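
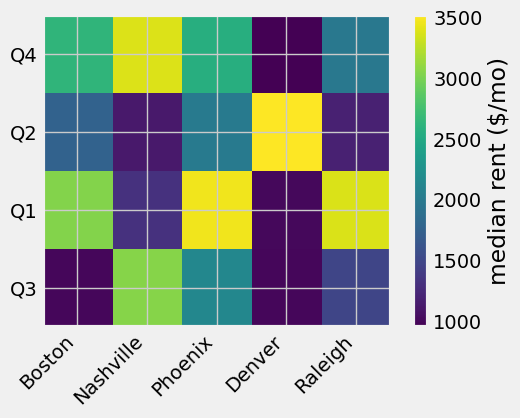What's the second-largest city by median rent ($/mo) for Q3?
Top 3 for Q3: Nashville ≈ 3000, Phoenix ≈ 2000, Raleigh ≈ 1500.

Phoenix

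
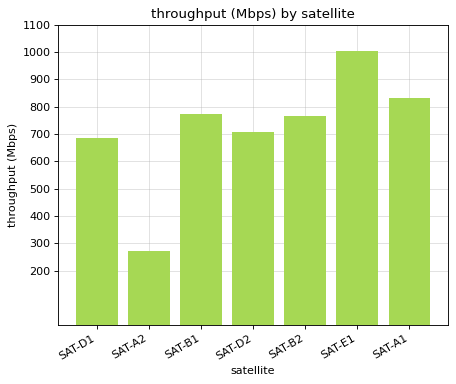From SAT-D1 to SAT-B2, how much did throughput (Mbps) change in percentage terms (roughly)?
≈ +14.3%

SAT-D1 ≈ 700, SAT-B2 ≈ 800; (800 − 700) / 700 ≈ +14.3%.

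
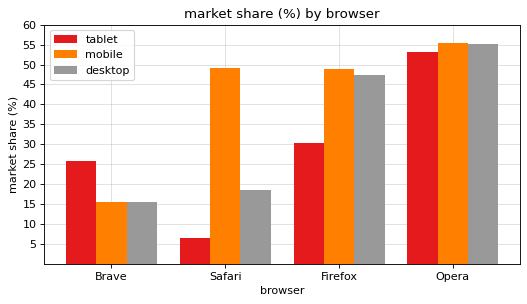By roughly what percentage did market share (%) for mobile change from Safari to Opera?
≈ +10%

Safari ≈ 50, Opera ≈ 55; (55 − 50) / 50 ≈ +10%.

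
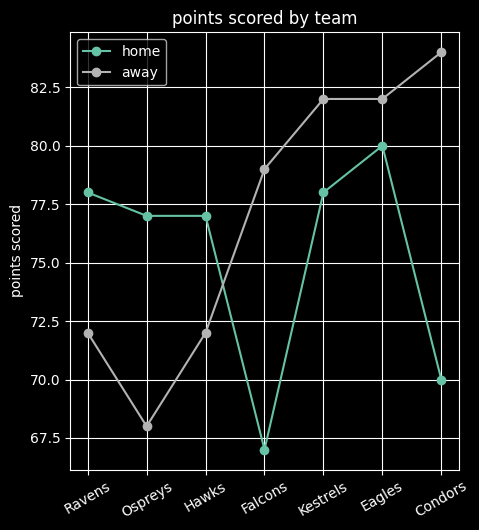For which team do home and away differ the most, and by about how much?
Condors: home ≈ 70, away ≈ 84 → gap ≈ 14. Next-largest (Falcons) is only ≈ 12.

Condors, ≈ 14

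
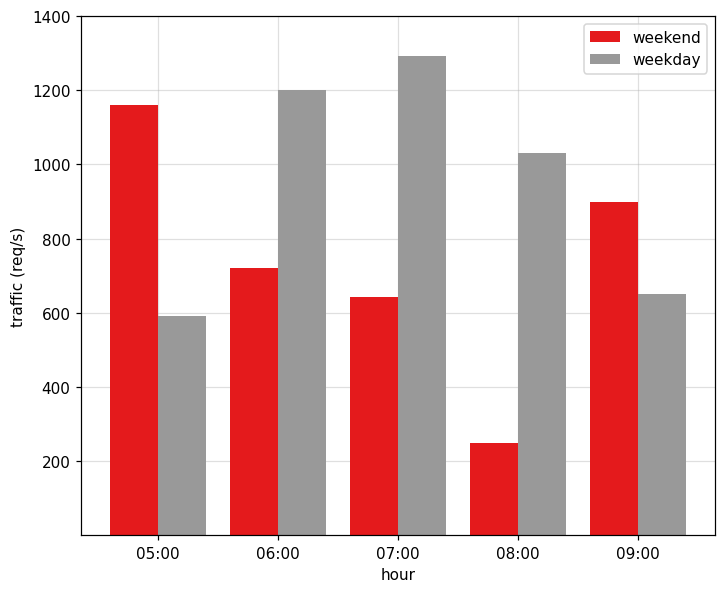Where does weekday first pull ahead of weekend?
06:00

05:00: weekday ≈ 600 vs weekend ≈ 1200 (not yet); 06:00: weekday ≈ 1200 vs weekend ≈ 800 (first crossover).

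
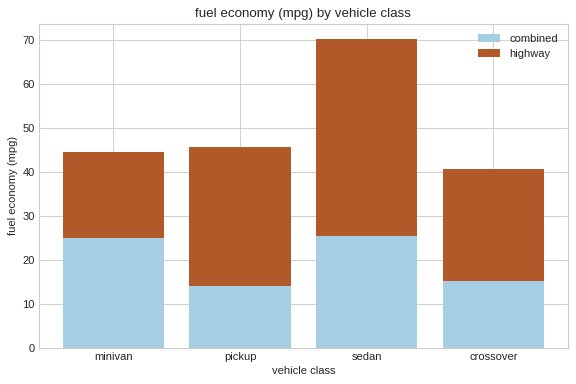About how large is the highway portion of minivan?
≈ 20

highway top ≈ 40, bottom ≈ 20; segment ≈ 20.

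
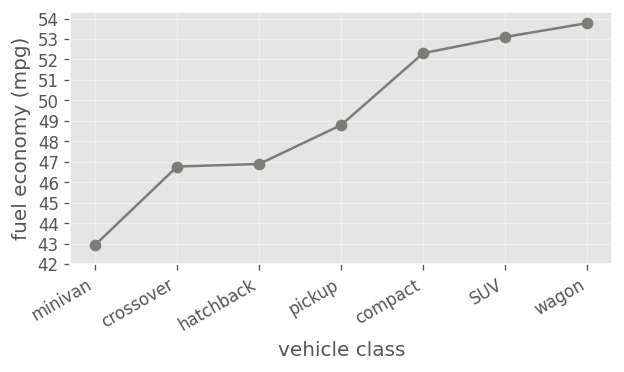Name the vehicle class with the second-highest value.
Top 3: wagon ≈ 54, SUV ≈ 53, compact ≈ 52.

SUV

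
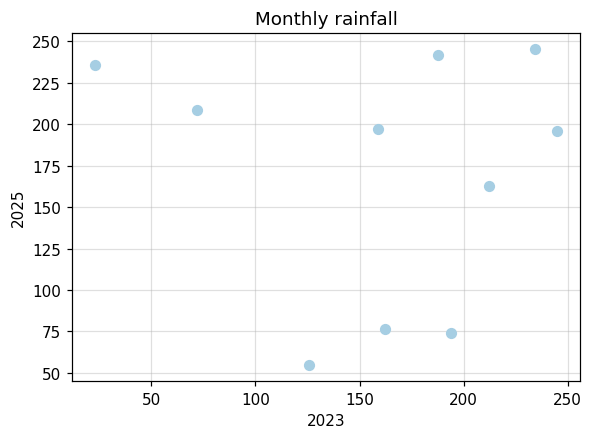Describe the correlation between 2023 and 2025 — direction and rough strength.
Points are roughly uncorrelated; weak (|r| ≈ 0.1).

no clear correlation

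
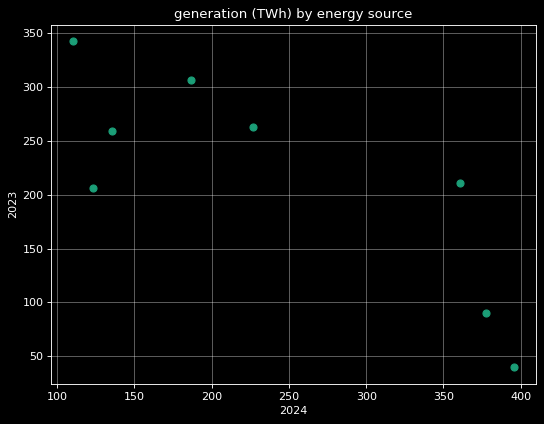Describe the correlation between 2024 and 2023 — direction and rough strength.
Points are negatively correlated; strong (|r| ≈ 0.8).

negative, strong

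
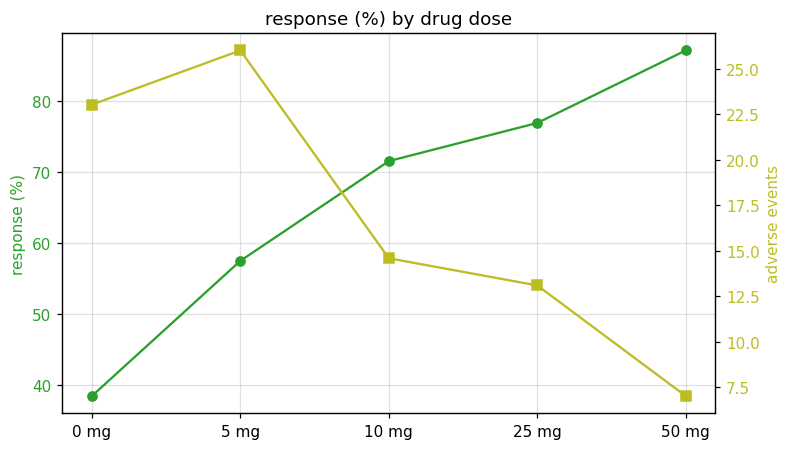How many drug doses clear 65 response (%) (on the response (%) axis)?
3

Above 65: 10 mg, 25 mg, 50 mg.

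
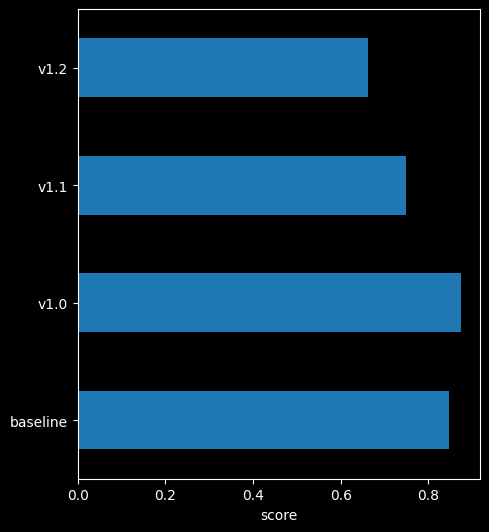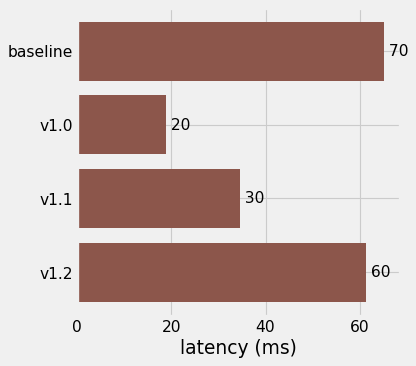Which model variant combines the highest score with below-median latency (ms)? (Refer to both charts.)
Chart 2 median latency (ms) ≈ 50; below-median model variants: v1.0, v1.1. Among those, v1.0 has the highest score (≈ 0.9).

v1.0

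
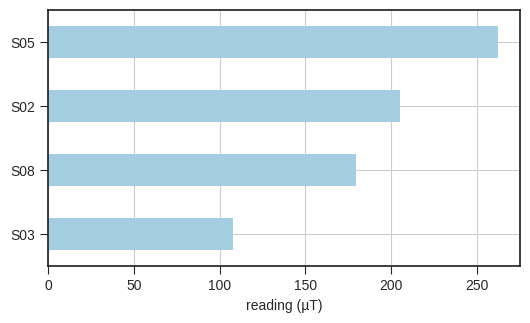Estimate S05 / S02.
≈ 1.25×

S05 ≈ 250, S02 ≈ 200; 250/200 ≈ 1.25.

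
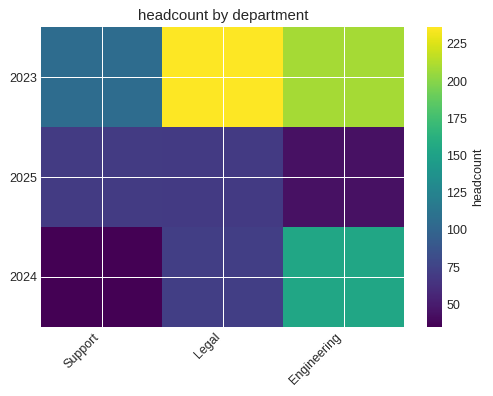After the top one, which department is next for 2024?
Top 3 for 2024: Engineering ≈ 160, Legal ≈ 80, Support ≈ 40.

Legal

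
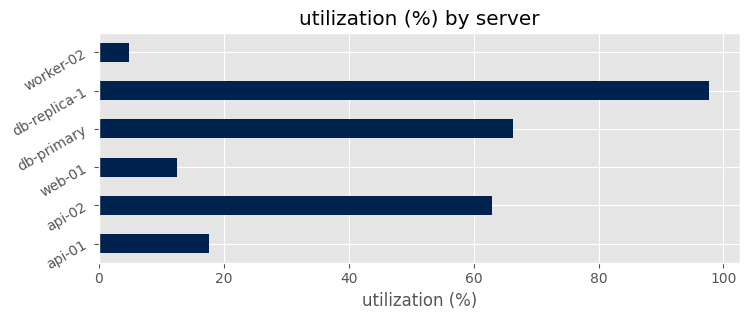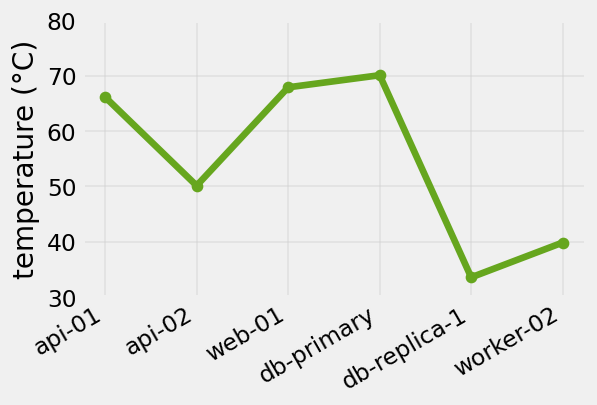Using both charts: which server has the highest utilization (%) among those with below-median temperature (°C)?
Chart 2 median temperature (°C) ≈ 60; below-median servers: api-02, db-replica-1, worker-02. Among those, db-replica-1 has the highest utilization (%) (≈ 100).

db-replica-1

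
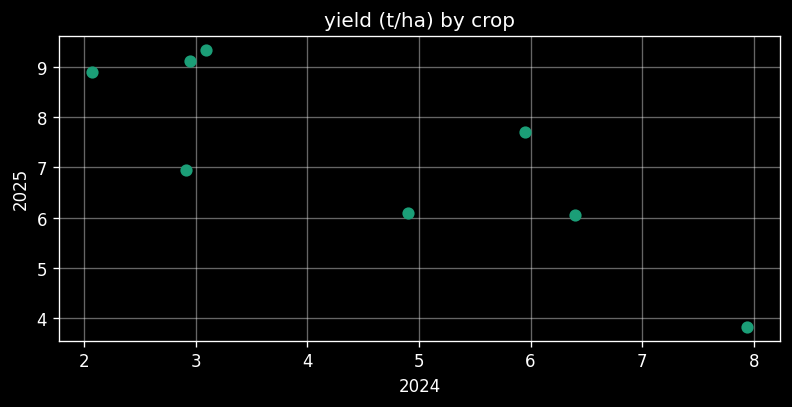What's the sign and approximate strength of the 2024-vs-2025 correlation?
Points are negatively correlated; strong (|r| ≈ 0.8).

negative, strong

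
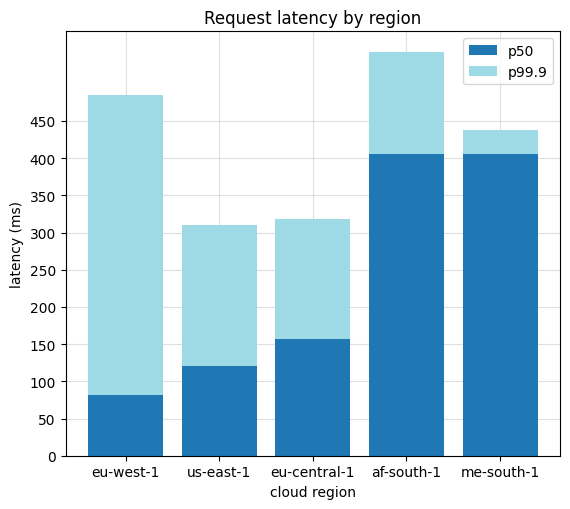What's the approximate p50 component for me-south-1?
p50 top ≈ 400, bottom ≈ 0; segment ≈ 400.

≈ 400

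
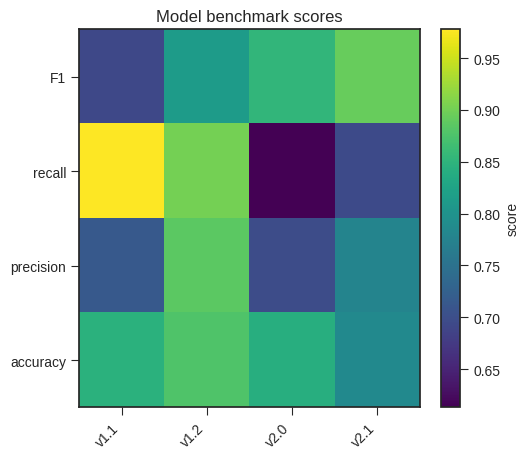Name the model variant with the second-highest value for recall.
v1.2

Top 3 for recall: v1.1 ≈ 1.00, v1.2 ≈ 0.90, v2.1 ≈ 0.70.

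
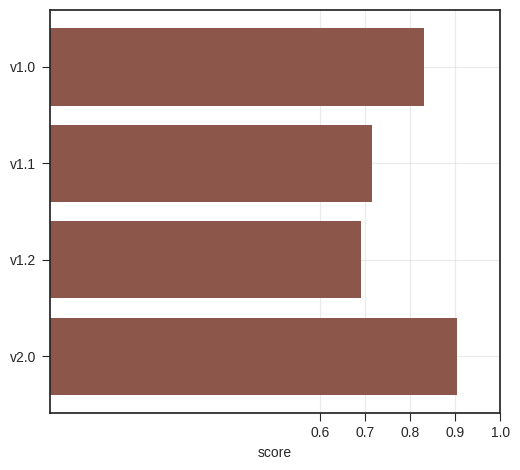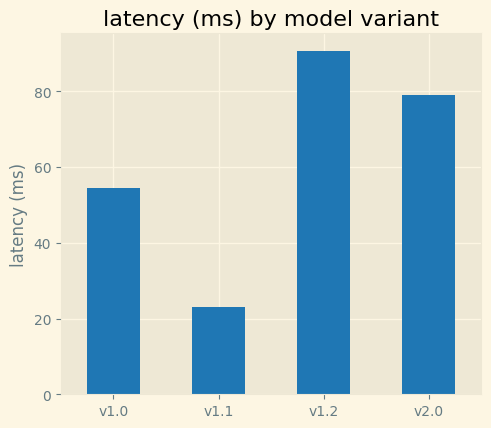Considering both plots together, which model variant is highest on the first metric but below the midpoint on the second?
Chart 2 median latency (ms) ≈ 70; below-median model variants: v1.0, v1.1. Among those, v1.0 has the highest score (≈ 0.8).

v1.0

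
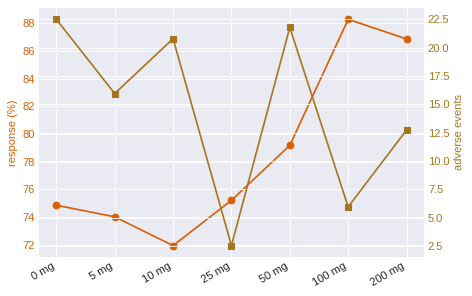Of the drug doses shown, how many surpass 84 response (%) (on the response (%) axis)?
2

Above 84: 100 mg, 200 mg.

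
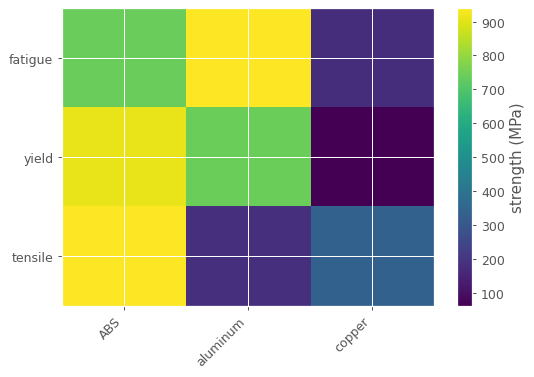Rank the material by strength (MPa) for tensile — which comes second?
Top 3 for tensile: ABS ≈ 900, copper ≈ 300, aluminum ≈ 200.

copper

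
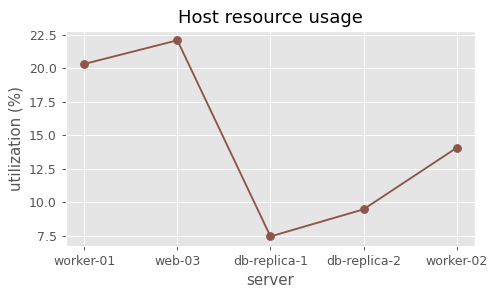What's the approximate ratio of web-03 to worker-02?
≈ 1.57×

web-03 ≈ 22, worker-02 ≈ 14; 22/14 ≈ 1.57.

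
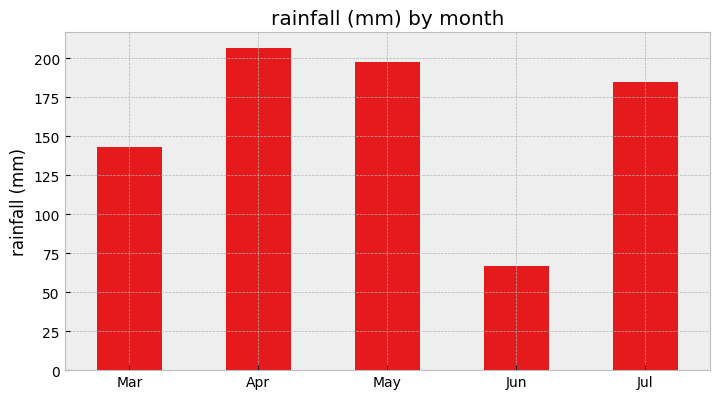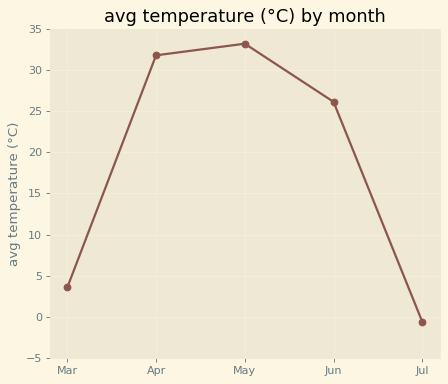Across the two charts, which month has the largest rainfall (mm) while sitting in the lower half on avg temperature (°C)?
Chart 2 median avg temperature (°C) ≈ 25; below-median months: Mar, Jul. Among those, Jul has the highest rainfall (mm) (≈ 180).

Jul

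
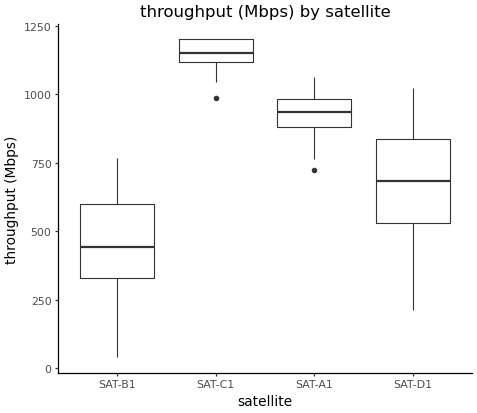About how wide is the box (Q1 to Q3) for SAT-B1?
Q3 ≈ 600, Q1 ≈ 300; IQR ≈ 300.

≈ 300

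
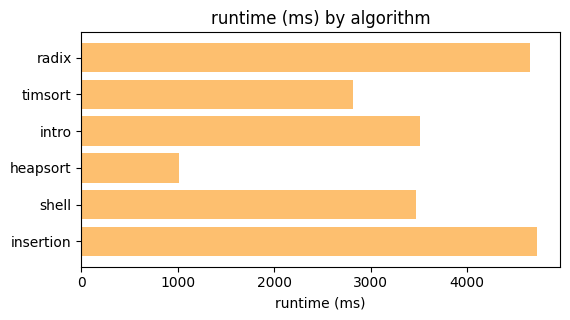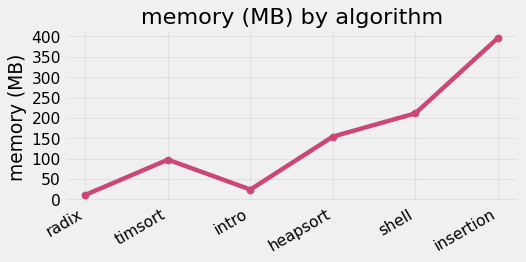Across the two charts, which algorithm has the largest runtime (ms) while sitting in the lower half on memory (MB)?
radix

Chart 2 median memory (MB) ≈ 150; below-median algorithms: radix, timsort, intro. Among those, radix has the highest runtime (ms) (≈ 4500).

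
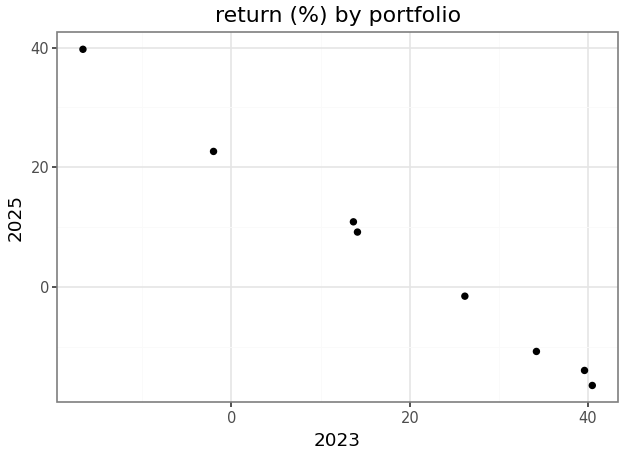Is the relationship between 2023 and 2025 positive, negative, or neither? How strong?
negative, strong

Points are negatively correlated; strong (|r| ≈ 1.0).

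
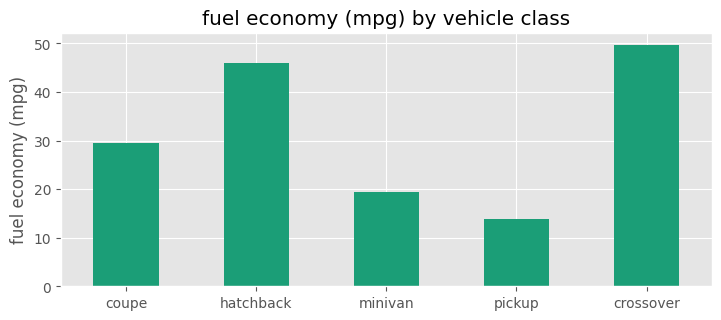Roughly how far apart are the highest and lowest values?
Max crossover ≈ 50, min pickup ≈ 15; range ≈ 35.

≈ 35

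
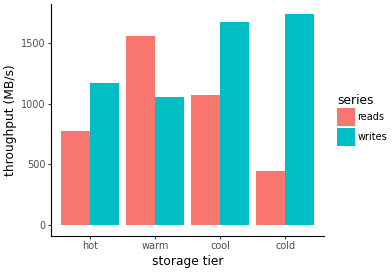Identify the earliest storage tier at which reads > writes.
warm

hot: reads ≈ 800 vs writes ≈ 1200 (not yet); warm: reads ≈ 1600 vs writes ≈ 1000 (first crossover).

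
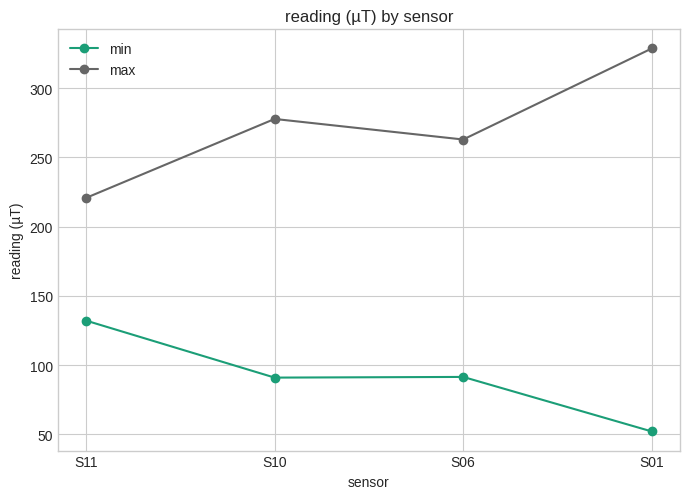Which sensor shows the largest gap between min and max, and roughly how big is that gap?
S01, ≈ 275 µT

S01: min ≈ 50, max ≈ 325 → gap ≈ 275. Next-largest (S10) is only ≈ 175.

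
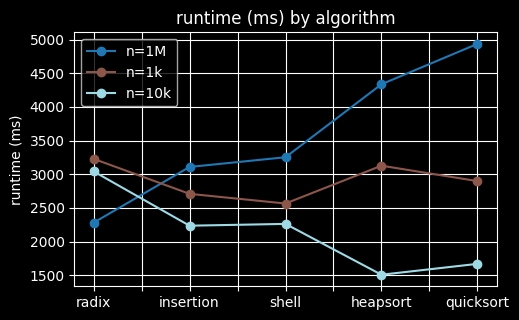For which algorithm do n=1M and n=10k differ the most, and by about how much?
quicksort, ≈ 3500 ms

quicksort: n=1M ≈ 5000, n=10k ≈ 1500 → gap ≈ 3500. Next-largest (heapsort) is only ≈ 3000.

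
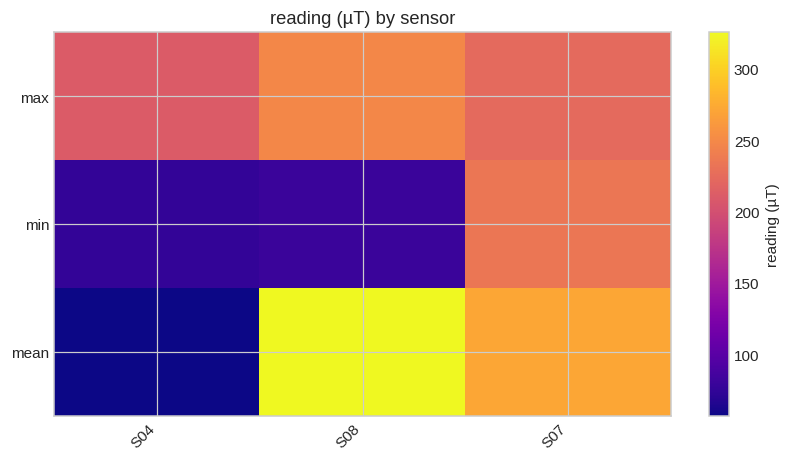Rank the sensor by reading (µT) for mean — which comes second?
S07

Top 3 for mean: S08 ≈ 325, S07 ≈ 275, S04 ≈ 50.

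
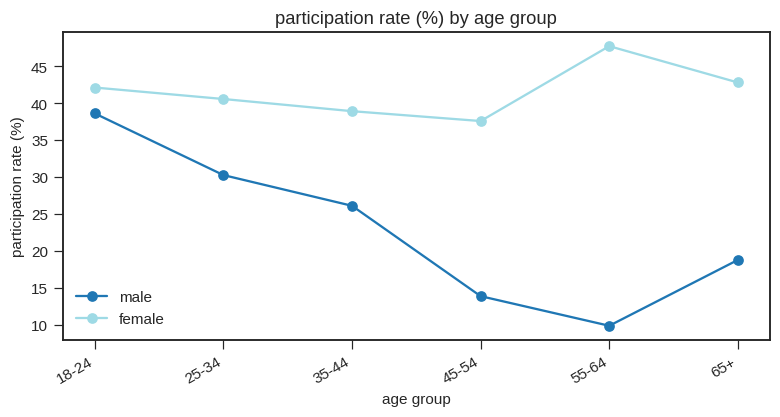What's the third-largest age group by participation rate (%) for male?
35-44

Top 4 for male: 18-24 ≈ 40, 25-34 ≈ 30, 35-44 ≈ 25, 65+ ≈ 20.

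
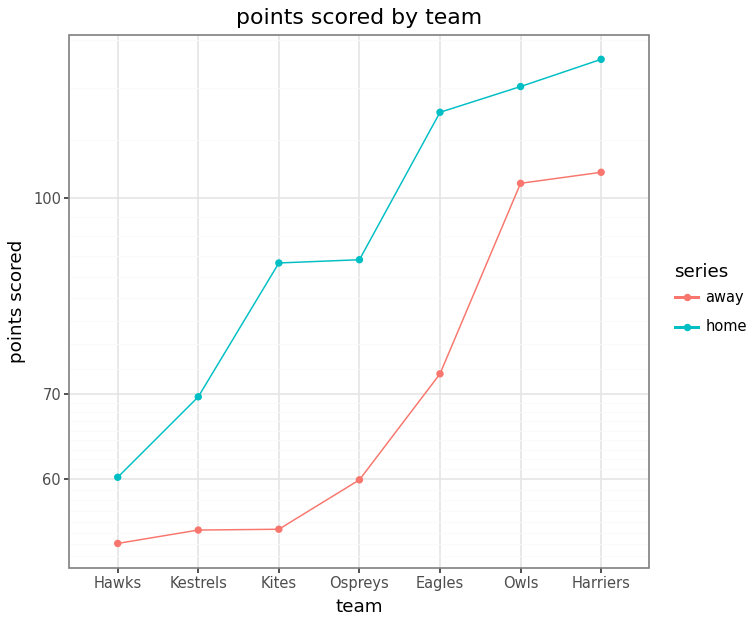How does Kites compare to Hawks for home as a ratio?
Kites ≈ 90, Hawks ≈ 60; 90/60 ≈ 1.5.

≈ 1.5×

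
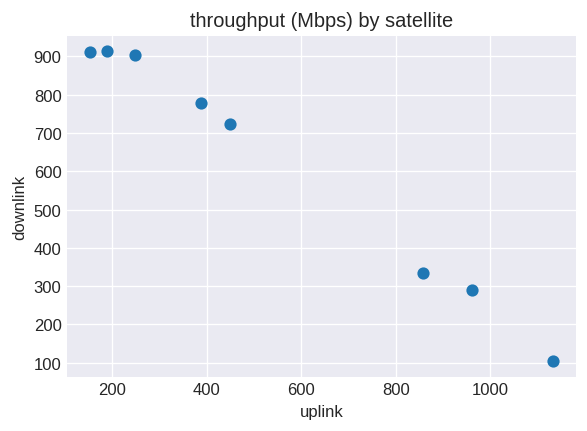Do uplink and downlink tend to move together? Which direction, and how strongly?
negative, strong

Points are negatively correlated; strong (|r| ≈ 1.0).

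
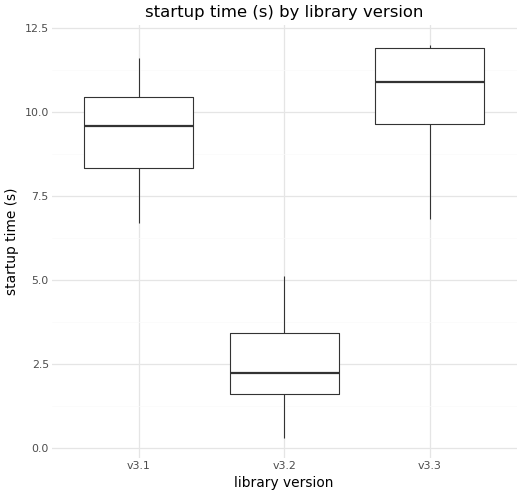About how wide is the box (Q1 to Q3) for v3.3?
Q3 ≈ 12, Q1 ≈ 10; IQR ≈ 2.

≈ 2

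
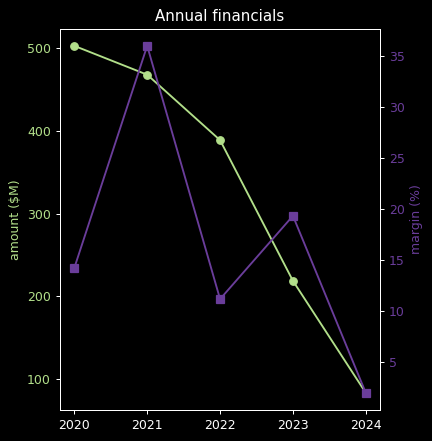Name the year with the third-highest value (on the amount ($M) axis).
2022

Top 4 (on the amount ($M) axis): 2020 ≈ 500, 2021 ≈ 450, 2022 ≈ 400, 2023 ≈ 200.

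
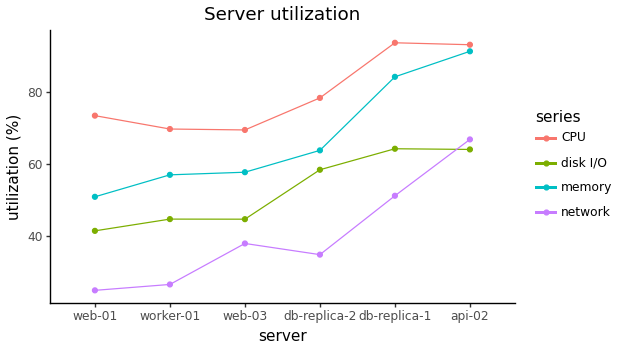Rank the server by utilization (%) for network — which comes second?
db-replica-1

Top 3 for network: api-02 ≈ 70, db-replica-1 ≈ 50, web-03 ≈ 40.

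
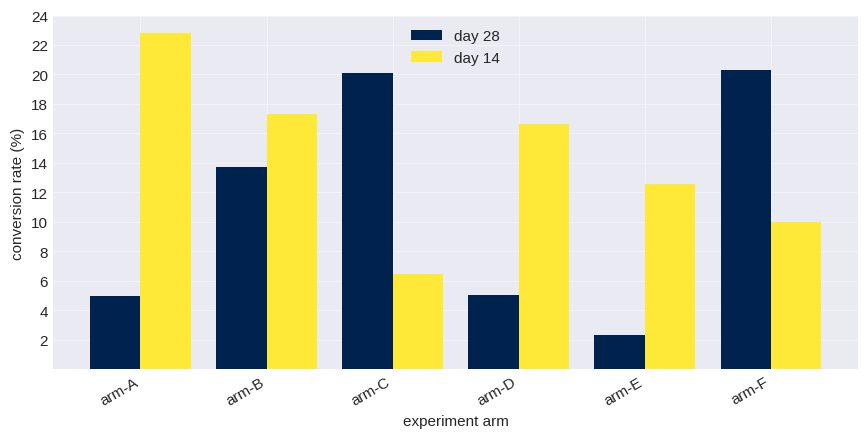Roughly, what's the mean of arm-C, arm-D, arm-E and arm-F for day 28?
(20 + 6 + 2 + 20) / 4 ≈ 12.

≈ 12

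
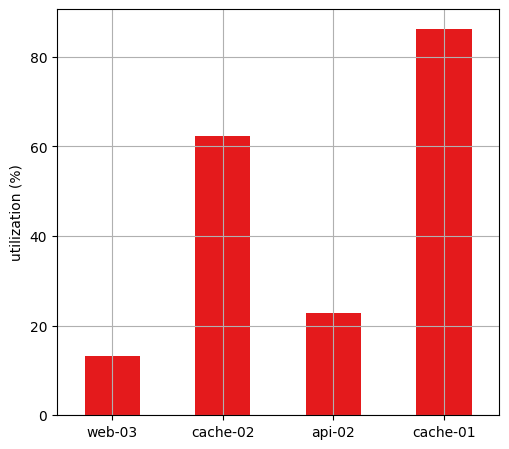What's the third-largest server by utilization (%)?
Top 4: cache-01 ≈ 90, cache-02 ≈ 60, api-02 ≈ 20, web-03 ≈ 10.

api-02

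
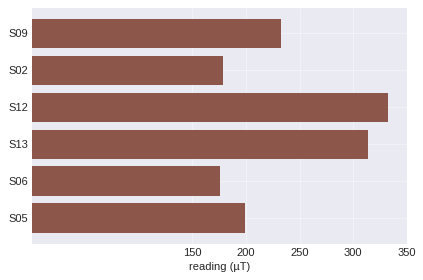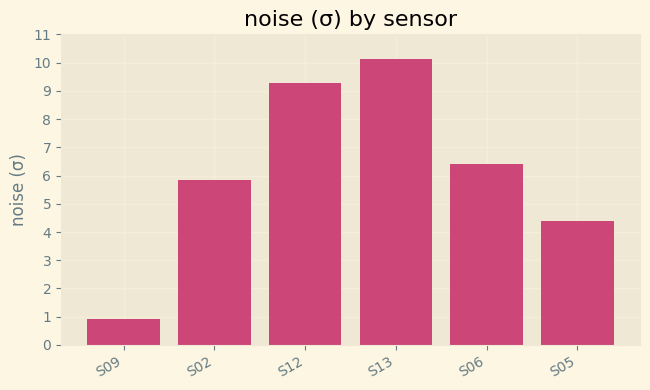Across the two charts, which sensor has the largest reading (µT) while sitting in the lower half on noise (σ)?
Chart 2 median noise (σ) ≈ 6; below-median sensors: S09, S02, S05. Among those, S09 has the highest reading (µT) (≈ 250).

S09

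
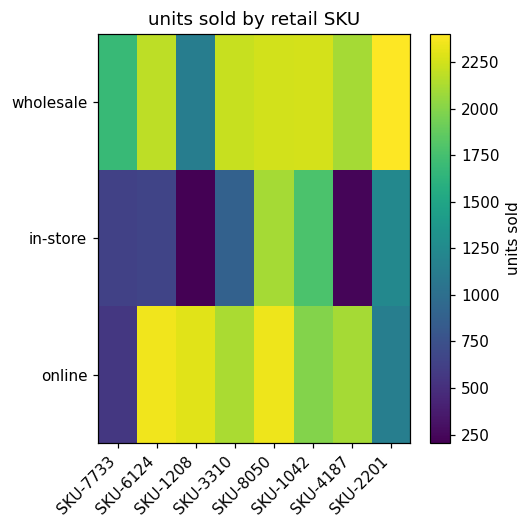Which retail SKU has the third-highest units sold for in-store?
Top 4 for in-store: SKU-8050 ≈ 2200, SKU-1042 ≈ 1800, SKU-2201 ≈ 1200, SKU-3310 ≈ 800.

SKU-2201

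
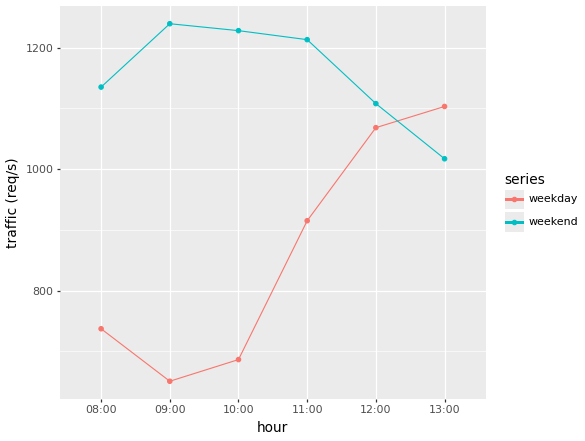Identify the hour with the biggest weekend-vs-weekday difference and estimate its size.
09:00, ≈ 600 req/s

09:00: weekend ≈ 1250, weekday ≈ 650 → gap ≈ 600. Next-largest (10:00) is only ≈ 550.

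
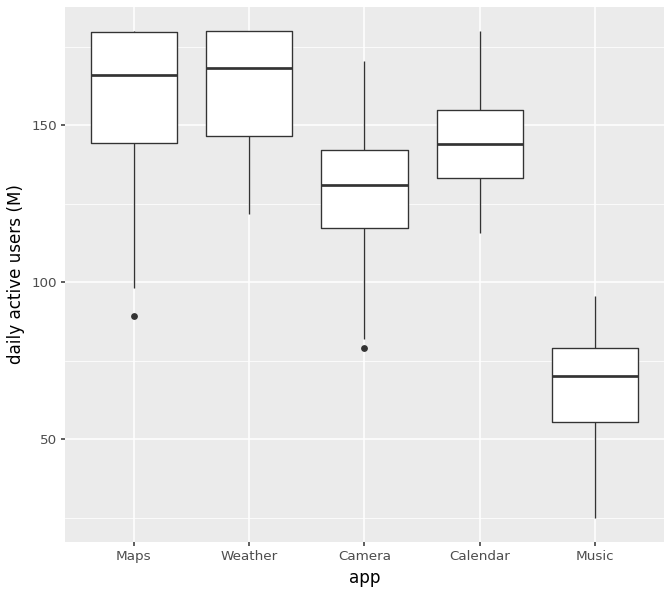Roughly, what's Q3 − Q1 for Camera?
≈ 20

Q3 ≈ 140, Q1 ≈ 120; IQR ≈ 20.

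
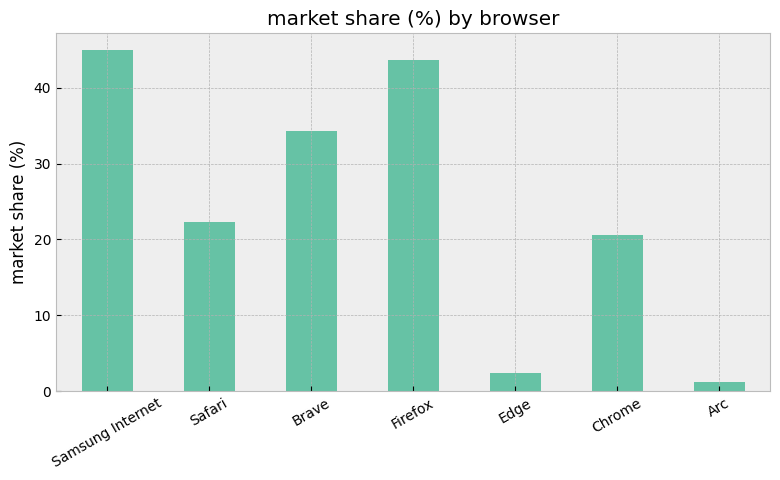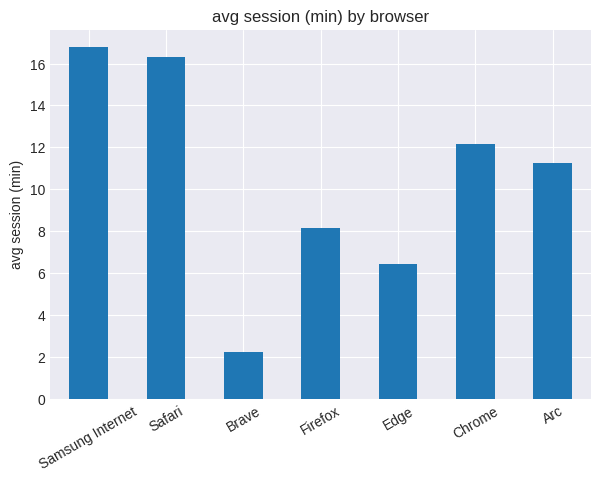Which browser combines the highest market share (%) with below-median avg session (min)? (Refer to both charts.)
Chart 2 median avg session (min) ≈ 12; below-median browsers: Brave, Firefox, Edge. Among those, Firefox has the highest market share (%) (≈ 45).

Firefox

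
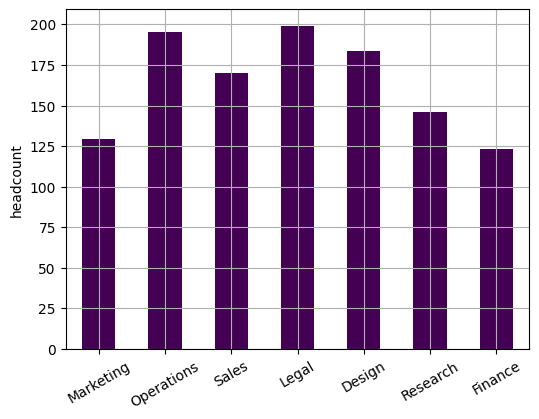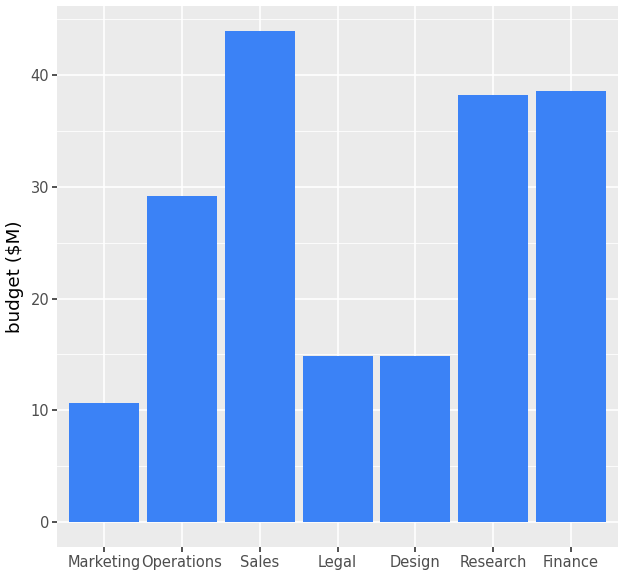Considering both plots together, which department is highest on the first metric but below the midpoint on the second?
Legal

Chart 2 median budget ($M) ≈ 30; below-median departments: Marketing, Legal, Design. Among those, Legal has the highest headcount (≈ 200).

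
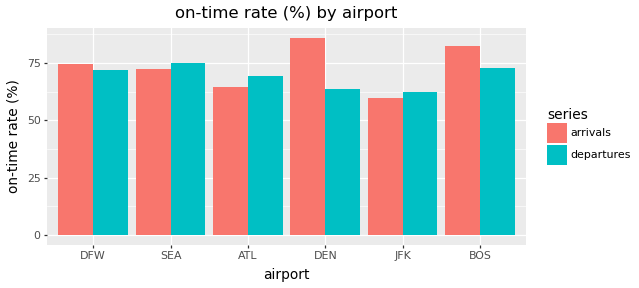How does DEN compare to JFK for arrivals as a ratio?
DEN ≈ 90, JFK ≈ 60; 90/60 ≈ 1.5.

≈ 1.5×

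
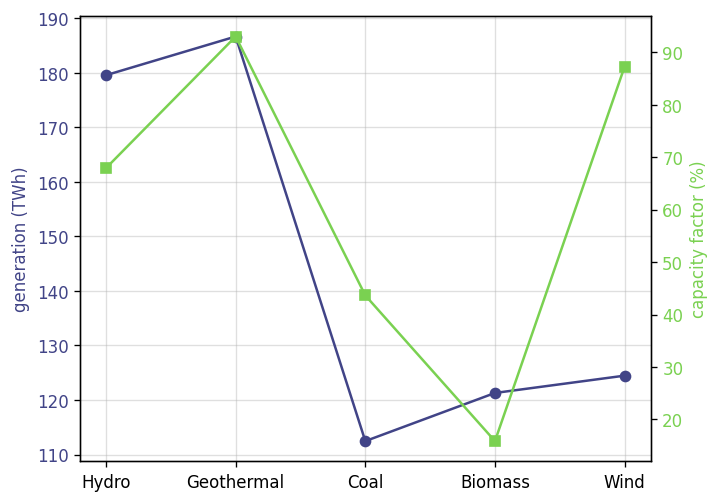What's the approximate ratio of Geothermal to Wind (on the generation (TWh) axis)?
≈ 1.58×

Geothermal ≈ 190, Wind ≈ 120; 190/120 ≈ 1.58.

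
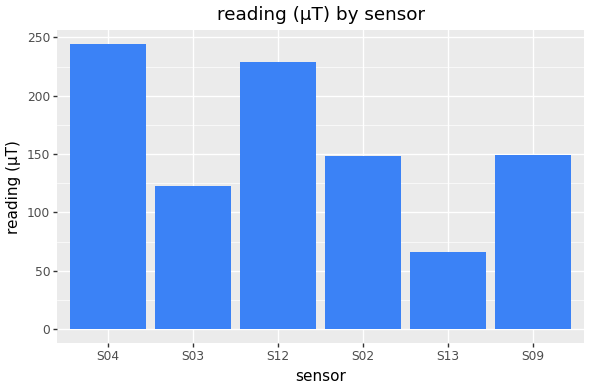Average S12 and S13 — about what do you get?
≈ 150

(225 + 75) / 2 ≈ 150.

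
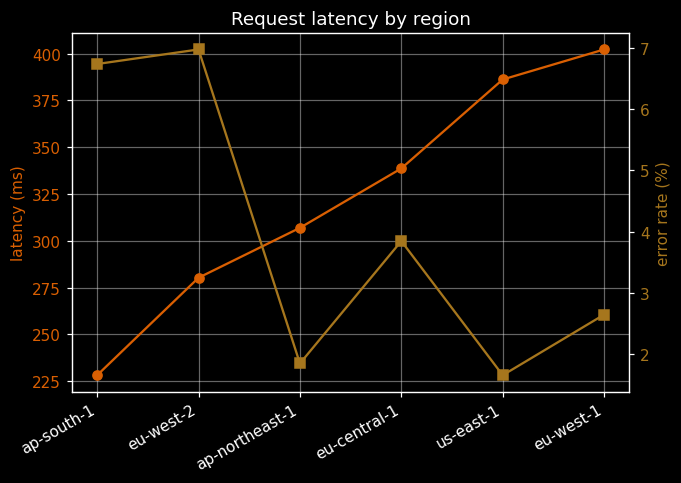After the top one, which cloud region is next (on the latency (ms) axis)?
Top 3 (on the latency (ms) axis): eu-west-1 ≈ 400, us-east-1 ≈ 380, eu-central-1 ≈ 340.

us-east-1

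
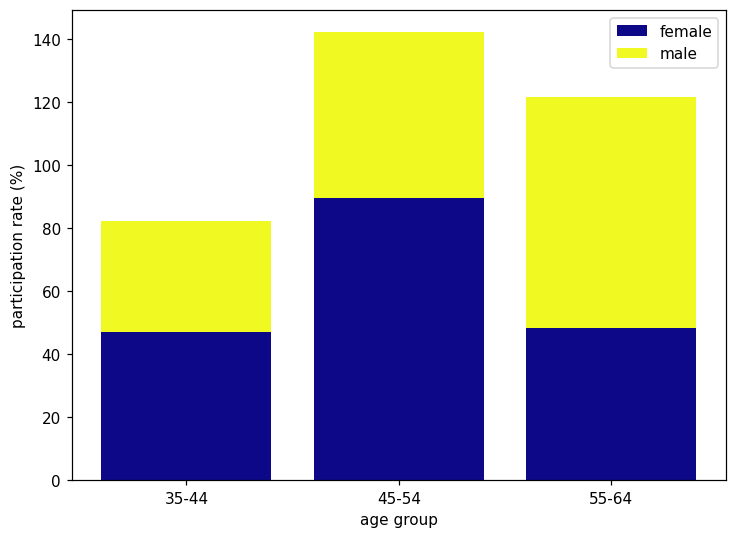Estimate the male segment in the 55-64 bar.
male top ≈ 120, bottom ≈ 40; segment ≈ 80.

≈ 80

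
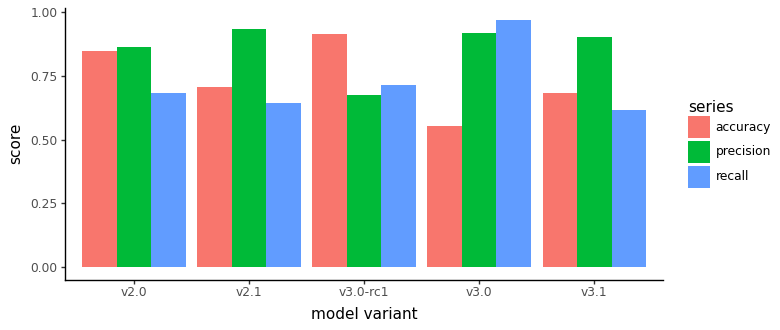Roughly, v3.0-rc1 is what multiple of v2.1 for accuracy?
≈ 1.29×

v3.0-rc1 ≈ 0.9, v2.1 ≈ 0.7; 0.9/0.7 ≈ 1.29.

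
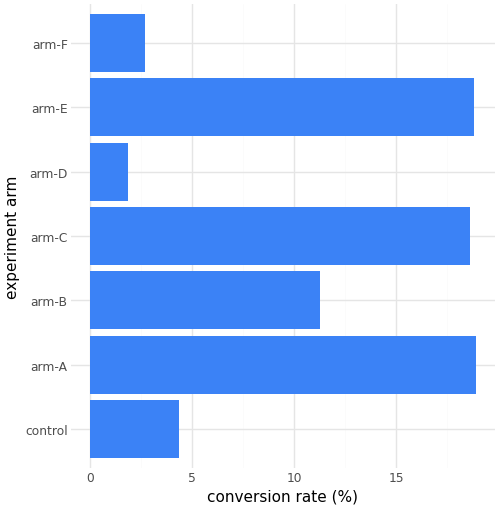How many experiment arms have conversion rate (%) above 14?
Above 14: arm-A, arm-C, arm-E.

3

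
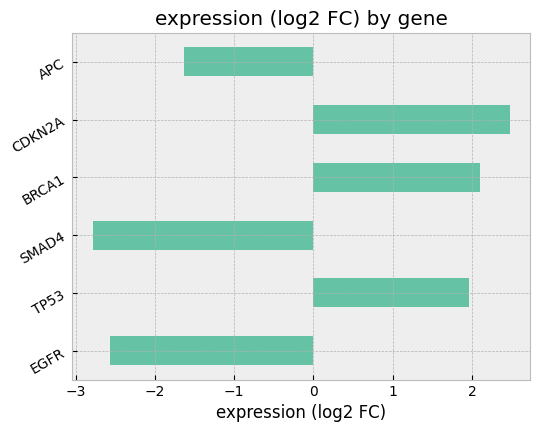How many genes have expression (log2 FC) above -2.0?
4

Above -2.0: TP53, BRCA1, CDKN2A, APC.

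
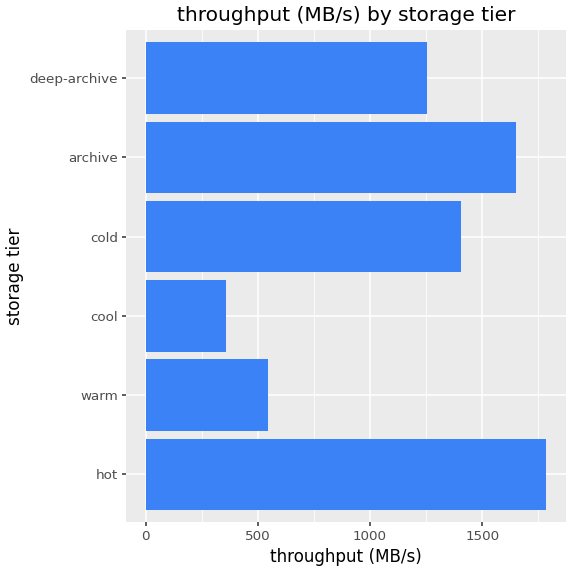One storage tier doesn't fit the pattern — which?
cool

cool ≈ 400; the rest sit between ≈ 600 and ≈ 1800.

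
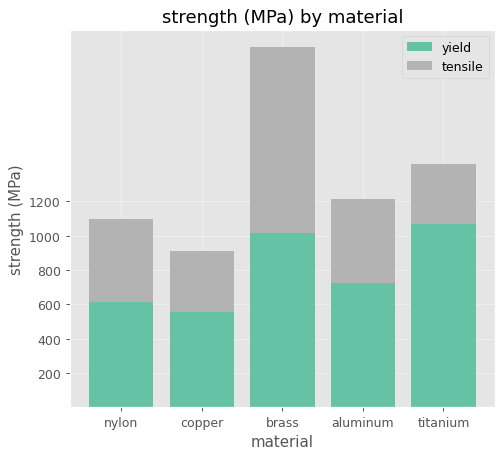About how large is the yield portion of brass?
≈ 1000

yield top ≈ 1000, bottom ≈ 0; segment ≈ 1000.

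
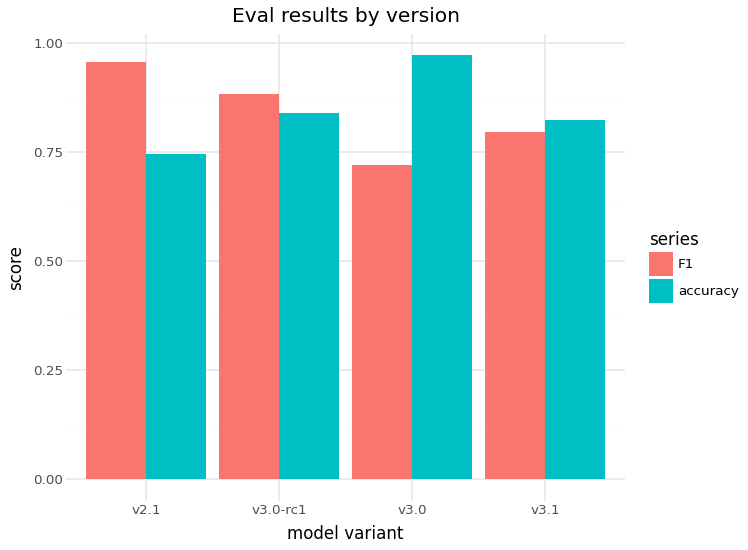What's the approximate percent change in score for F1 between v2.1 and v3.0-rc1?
≈ -10%

v2.1 ≈ 1.0, v3.0-rc1 ≈ 0.9; (0.9 − 1.0) / 1.0 ≈ -10%.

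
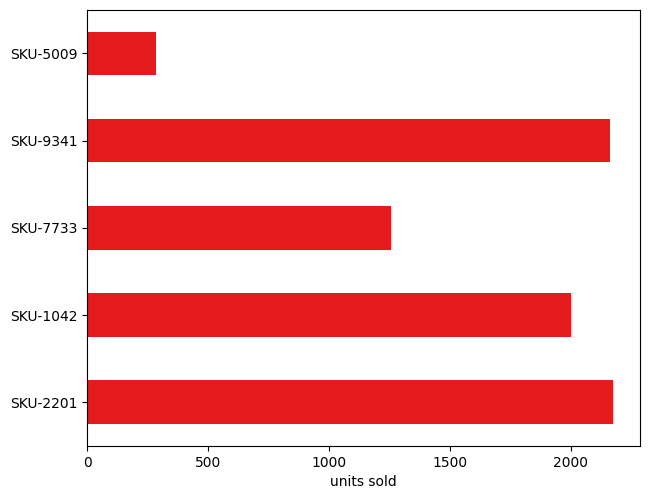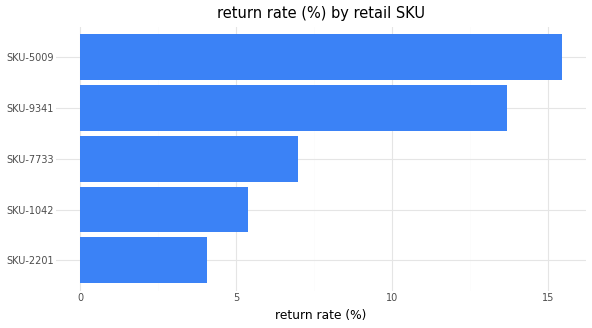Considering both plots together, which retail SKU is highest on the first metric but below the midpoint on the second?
Chart 2 median return rate (%) ≈ 6; below-median retail SKUs: SKU-2201, SKU-1042. Among those, SKU-2201 has the highest units sold (≈ 2200).

SKU-2201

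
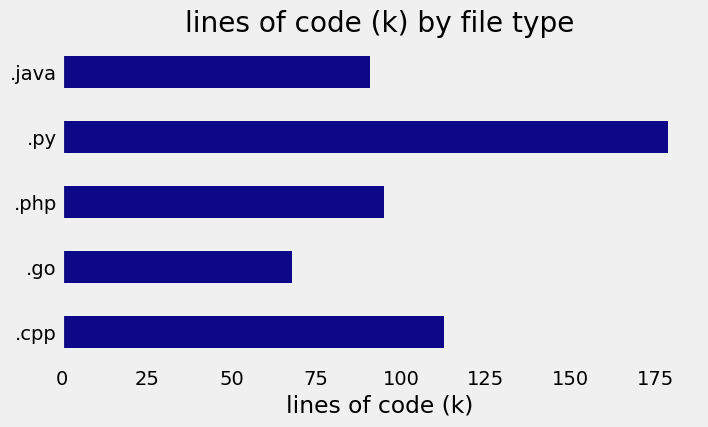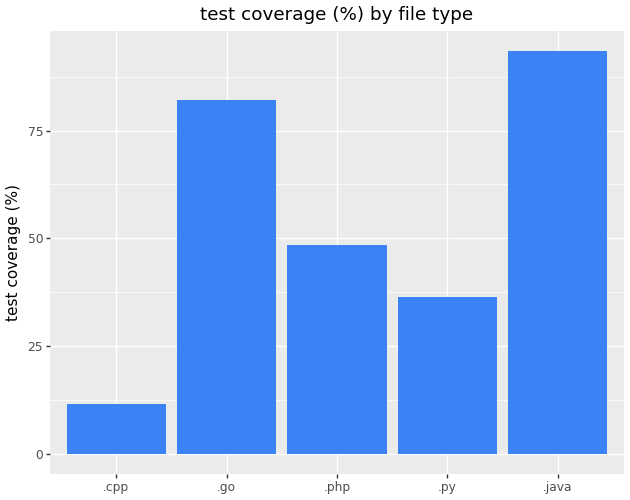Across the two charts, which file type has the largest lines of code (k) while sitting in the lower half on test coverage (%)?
.py

Chart 2 median test coverage (%) ≈ 50; below-median file types: .cpp, .py. Among those, .py has the highest lines of code (k) (≈ 180).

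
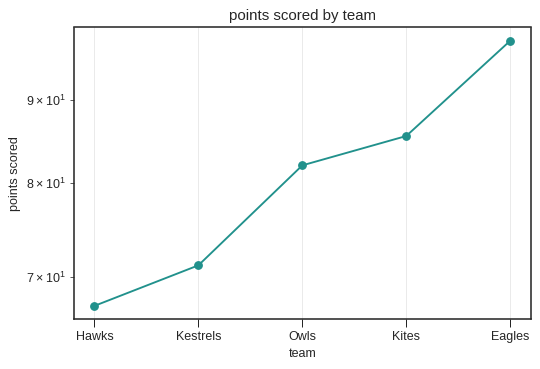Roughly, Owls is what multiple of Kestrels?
Owls ≈ 80, Kestrels ≈ 70; 80/70 ≈ 1.14.

≈ 1.14×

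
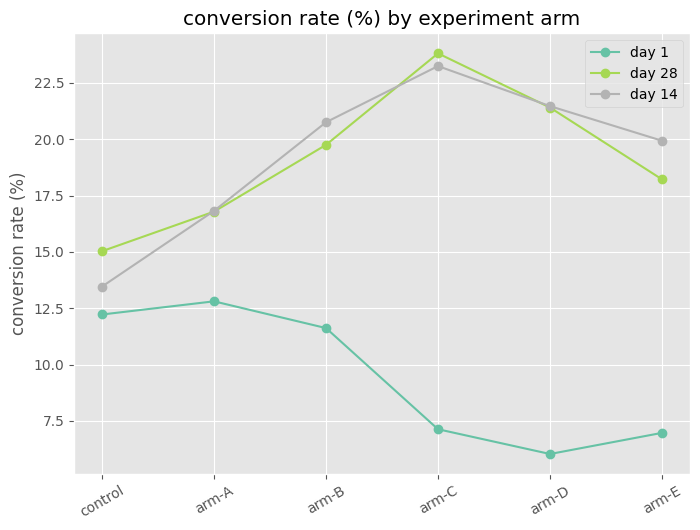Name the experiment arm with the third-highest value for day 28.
arm-B

Top 4 for day 28: arm-C ≈ 24, arm-D ≈ 22, arm-B ≈ 20, arm-E ≈ 18.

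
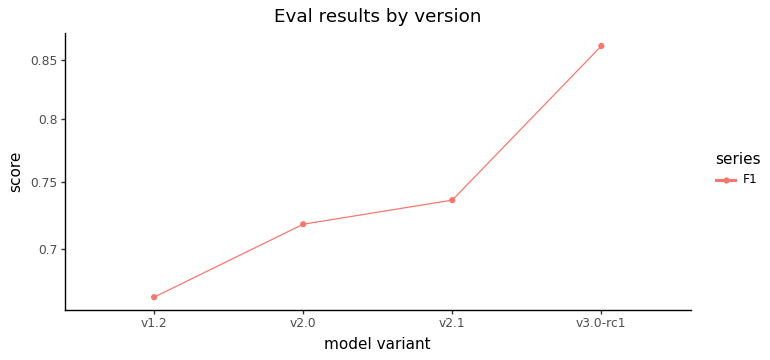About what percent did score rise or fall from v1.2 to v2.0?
≈ +9.1%

v1.2 ≈ 0.66, v2.0 ≈ 0.72; (0.72 − 0.66) / 0.66 ≈ +9.1%.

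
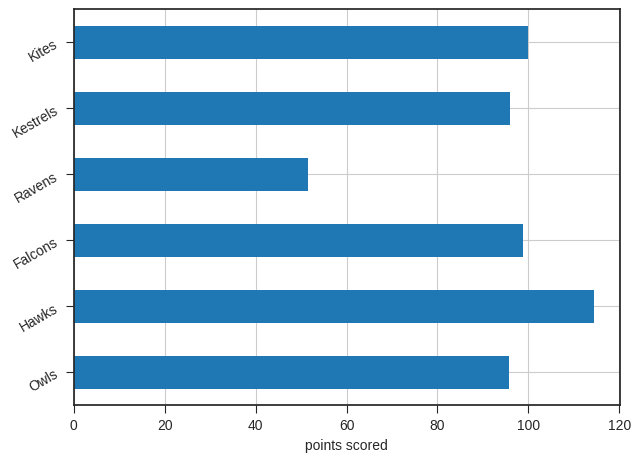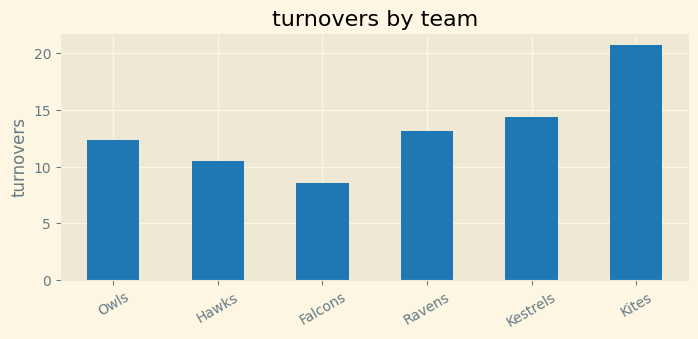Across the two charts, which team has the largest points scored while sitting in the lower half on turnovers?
Chart 2 median turnovers ≈ 12; below-median teams: Owls, Hawks, Falcons. Among those, Hawks has the highest points scored (≈ 120).

Hawks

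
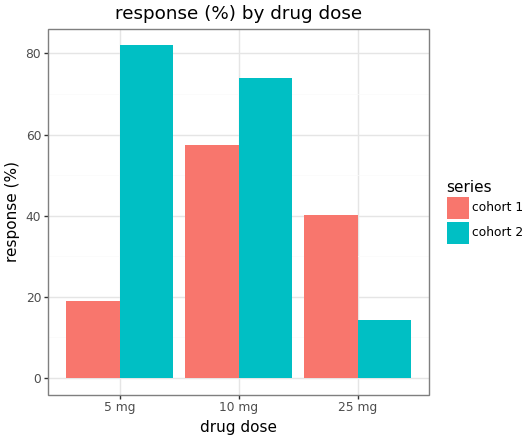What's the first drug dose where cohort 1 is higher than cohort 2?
25 mg

10 mg: cohort 1 ≈ 60 vs cohort 2 ≈ 70 (not yet); 25 mg: cohort 1 ≈ 40 vs cohort 2 ≈ 10 (first crossover).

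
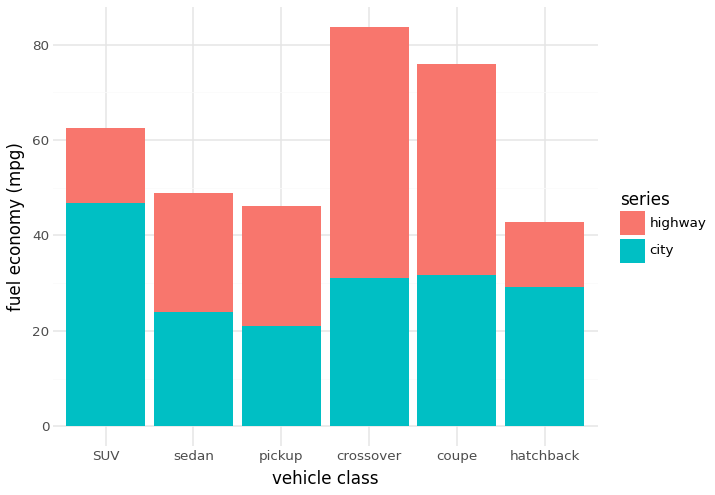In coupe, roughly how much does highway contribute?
highway top ≈ 80, bottom ≈ 30; segment ≈ 50.

≈ 50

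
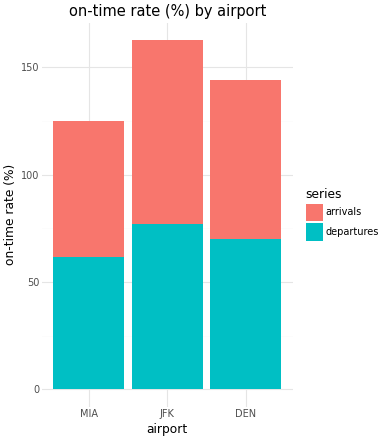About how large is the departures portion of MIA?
≈ 60

departures top ≈ 60, bottom ≈ 0; segment ≈ 60.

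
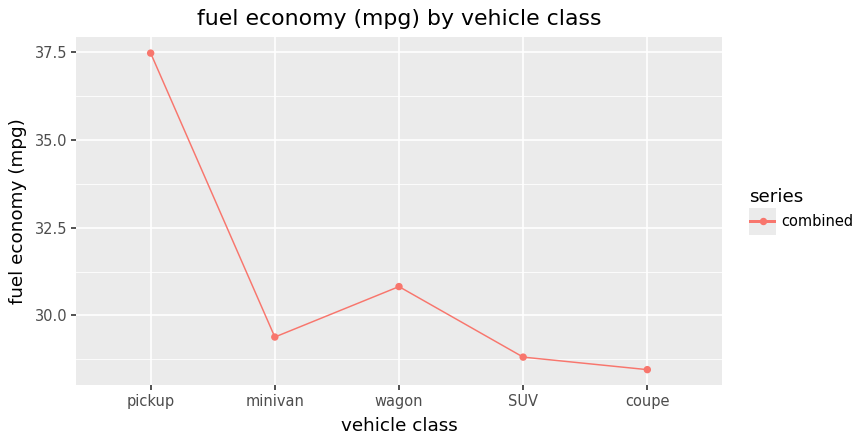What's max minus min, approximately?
≈ 9

Max pickup ≈ 37, min coupe ≈ 28; range ≈ 9.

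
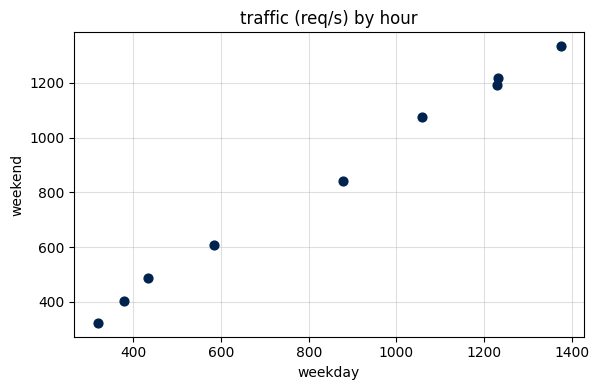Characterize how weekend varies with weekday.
positive, strong

Points are positively correlated; strong (|r| ≈ 1.0).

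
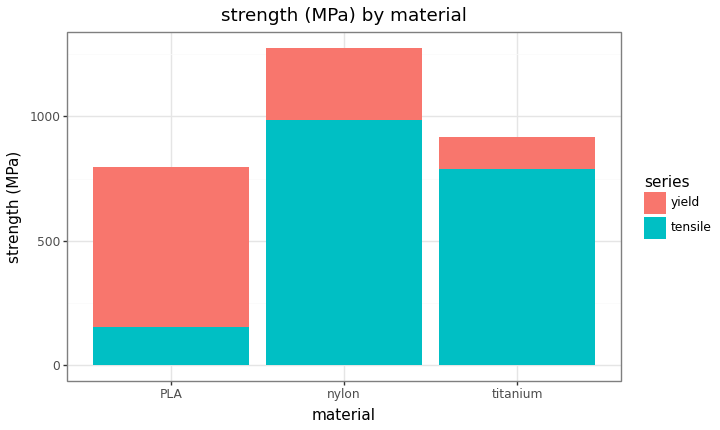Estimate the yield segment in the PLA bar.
yield top ≈ 800, bottom ≈ 200; segment ≈ 600.

≈ 600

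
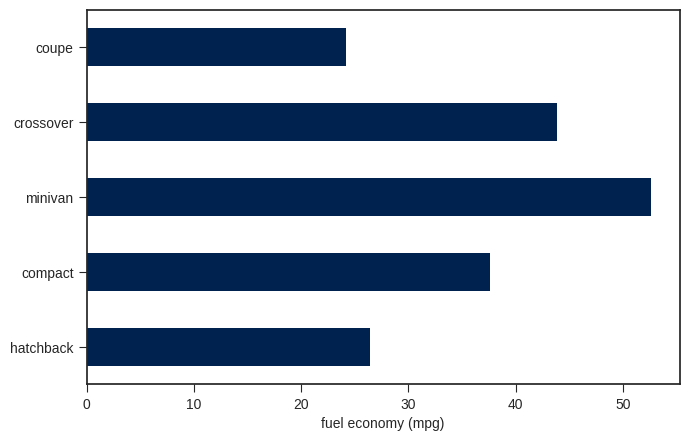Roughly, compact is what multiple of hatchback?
compact ≈ 40, hatchback ≈ 25; 40/25 ≈ 1.6.

≈ 1.6×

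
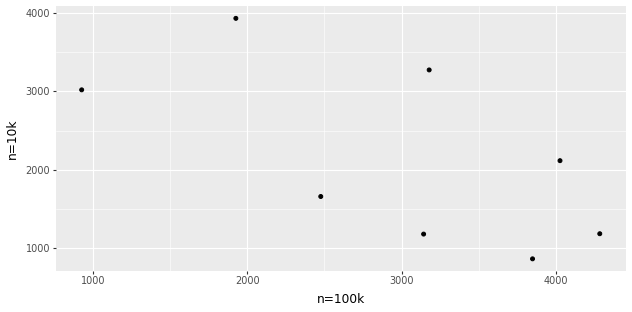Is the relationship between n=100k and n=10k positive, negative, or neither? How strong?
negative, moderate

Points are negatively correlated; moderate (|r| ≈ 0.6).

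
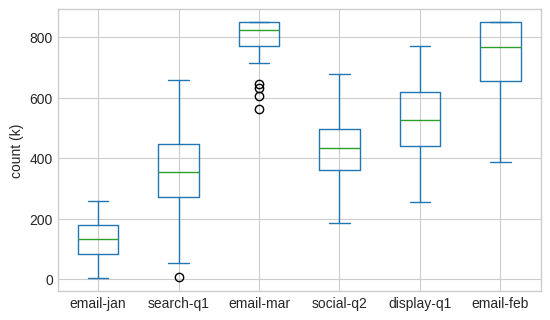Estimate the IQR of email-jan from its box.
Q3 ≈ 200, Q1 ≈ 100; IQR ≈ 100.

≈ 100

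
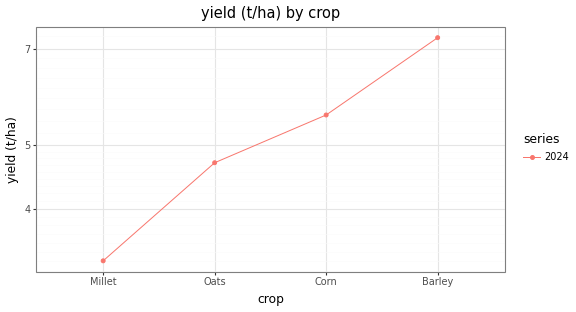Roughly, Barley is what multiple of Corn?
Barley ≈ 7.5, Corn ≈ 5.5; 7.5/5.5 ≈ 1.36.

≈ 1.36×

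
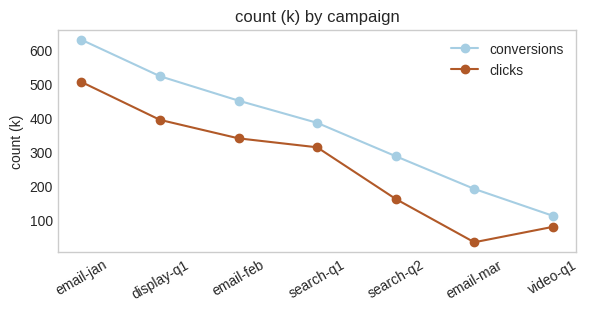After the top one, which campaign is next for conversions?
Top 3 for conversions: email-jan ≈ 650, display-q1 ≈ 500, email-feb ≈ 450.

display-q1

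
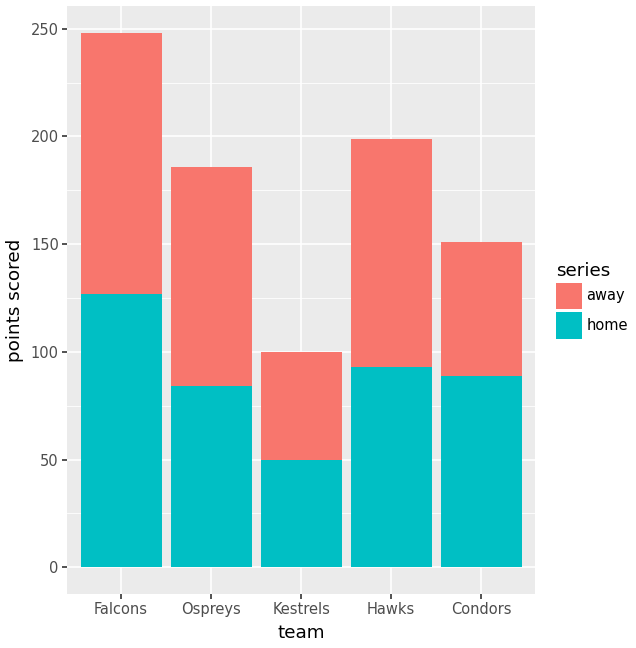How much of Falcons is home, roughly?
home top ≈ 125, bottom ≈ 0; segment ≈ 125.

≈ 125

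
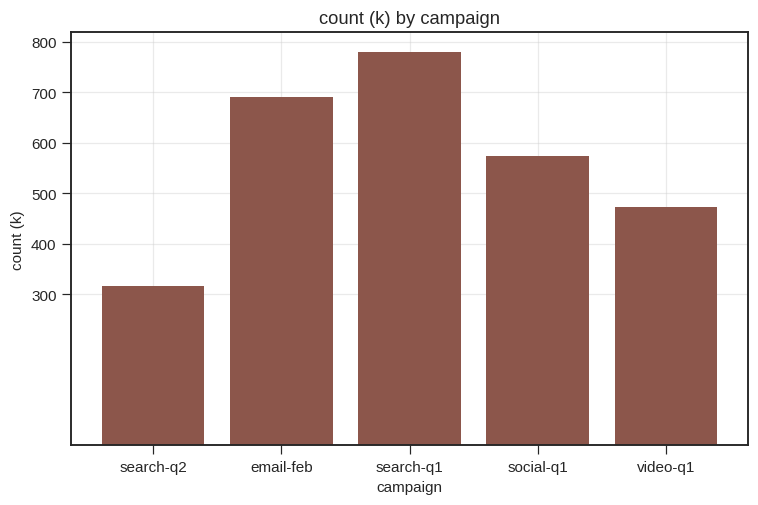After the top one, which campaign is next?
email-feb

Top 3: search-q1 ≈ 800, email-feb ≈ 700, social-q1 ≈ 600.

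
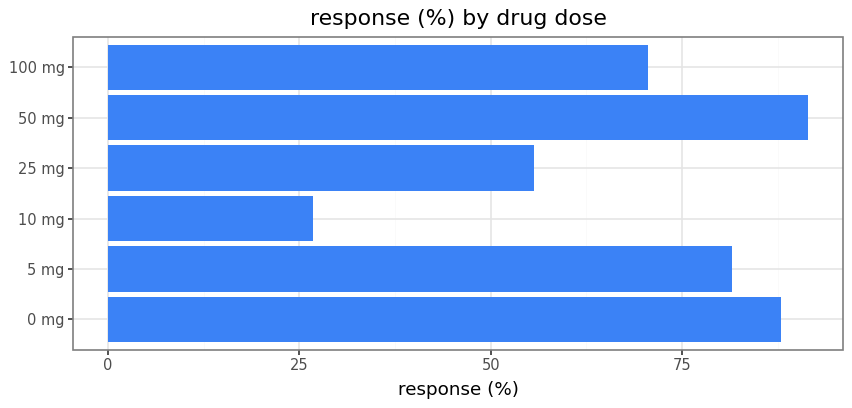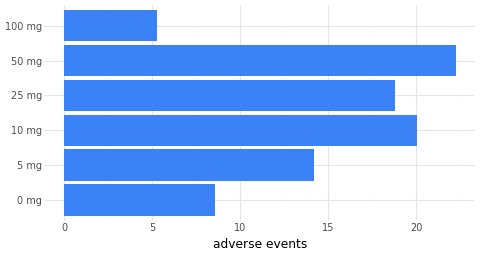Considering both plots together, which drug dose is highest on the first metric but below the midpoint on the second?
Chart 2 median adverse events ≈ 15; below-median drug doses: 0 mg, 5 mg, 100 mg. Among those, 0 mg has the highest response (%) (≈ 90).

0 mg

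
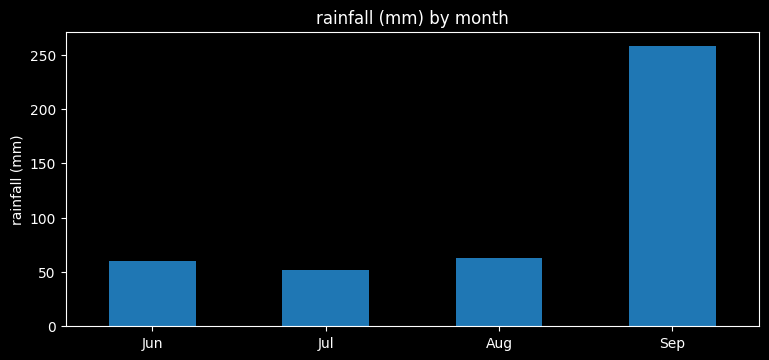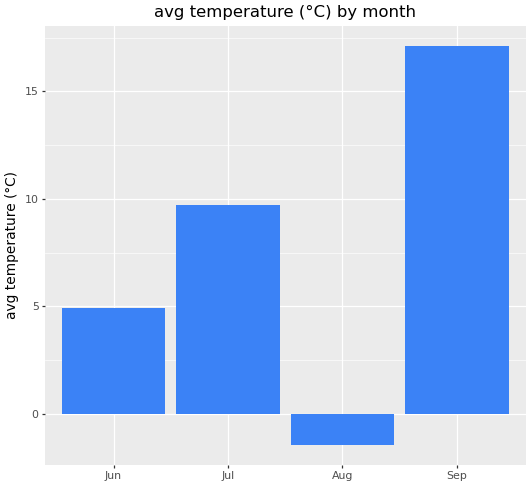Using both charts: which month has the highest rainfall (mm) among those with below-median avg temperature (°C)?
Aug

Chart 2 median avg temperature (°C) ≈ 8; below-median months: Jun, Aug. Among those, Aug has the highest rainfall (mm) (≈ 75).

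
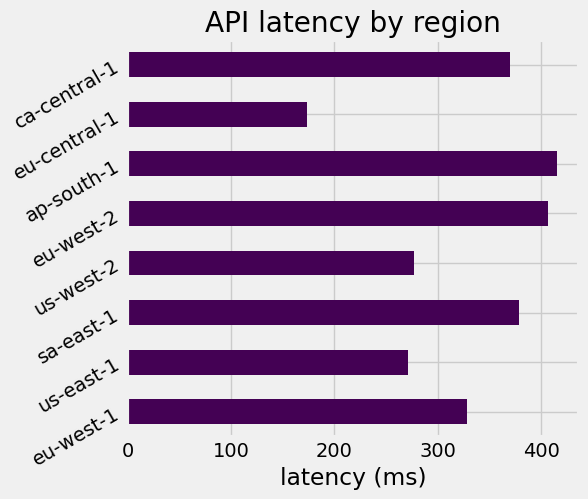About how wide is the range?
≈ 250

Max ap-south-1 ≈ 400, min eu-central-1 ≈ 150; range ≈ 250.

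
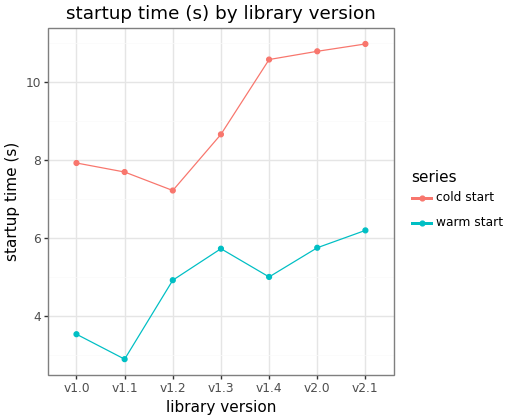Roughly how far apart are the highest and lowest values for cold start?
≈ 4

Max v2.1 ≈ 11, min v1.2 ≈ 7; range ≈ 4.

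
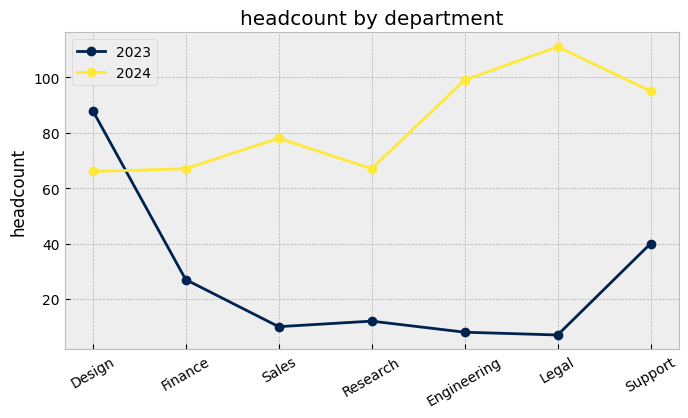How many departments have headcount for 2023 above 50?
Above 50: Design.

1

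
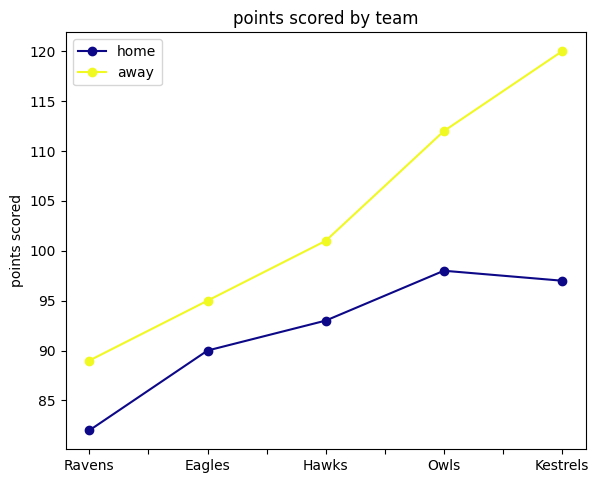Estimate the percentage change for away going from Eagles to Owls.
≈ +15.8%

Eagles ≈ 95, Owls ≈ 110; (110 − 95) / 95 ≈ +15.8%.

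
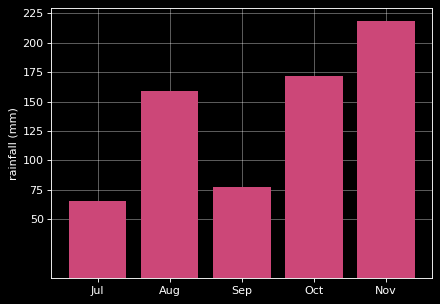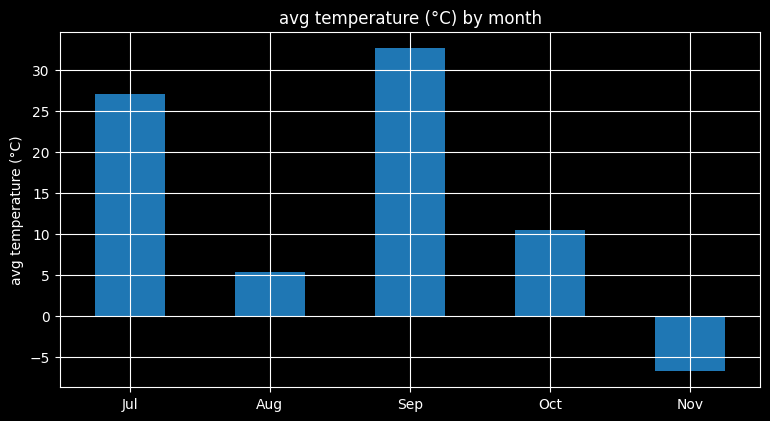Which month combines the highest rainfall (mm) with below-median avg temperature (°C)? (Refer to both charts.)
Chart 2 median avg temperature (°C) ≈ 10; below-median months: Aug, Nov. Among those, Nov has the highest rainfall (mm) (≈ 225).

Nov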